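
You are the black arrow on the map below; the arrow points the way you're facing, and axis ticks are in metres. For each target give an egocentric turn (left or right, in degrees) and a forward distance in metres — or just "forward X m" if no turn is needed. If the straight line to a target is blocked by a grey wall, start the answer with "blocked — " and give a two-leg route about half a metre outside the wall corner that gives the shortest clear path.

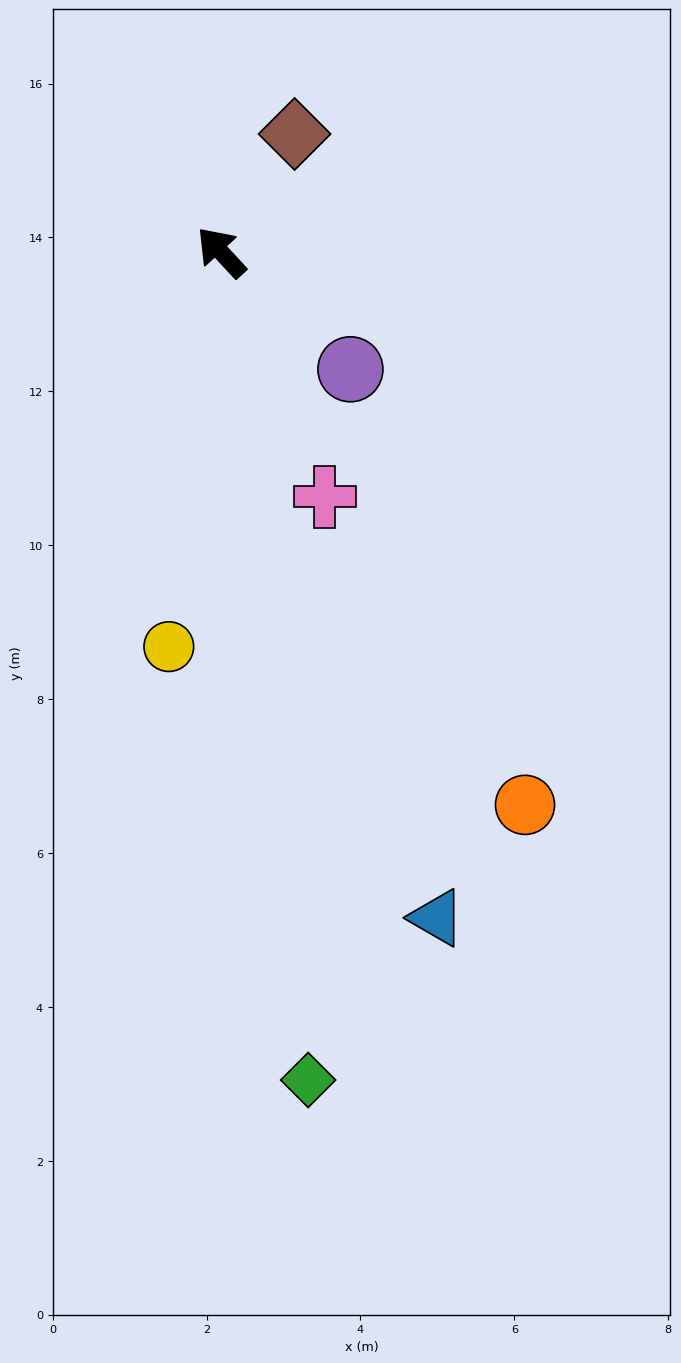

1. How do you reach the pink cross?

turn left 160°, forward 3.5 m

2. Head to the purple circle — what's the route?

turn right 175°, forward 2.3 m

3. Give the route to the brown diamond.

turn right 75°, forward 1.8 m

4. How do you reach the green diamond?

turn left 143°, forward 10.8 m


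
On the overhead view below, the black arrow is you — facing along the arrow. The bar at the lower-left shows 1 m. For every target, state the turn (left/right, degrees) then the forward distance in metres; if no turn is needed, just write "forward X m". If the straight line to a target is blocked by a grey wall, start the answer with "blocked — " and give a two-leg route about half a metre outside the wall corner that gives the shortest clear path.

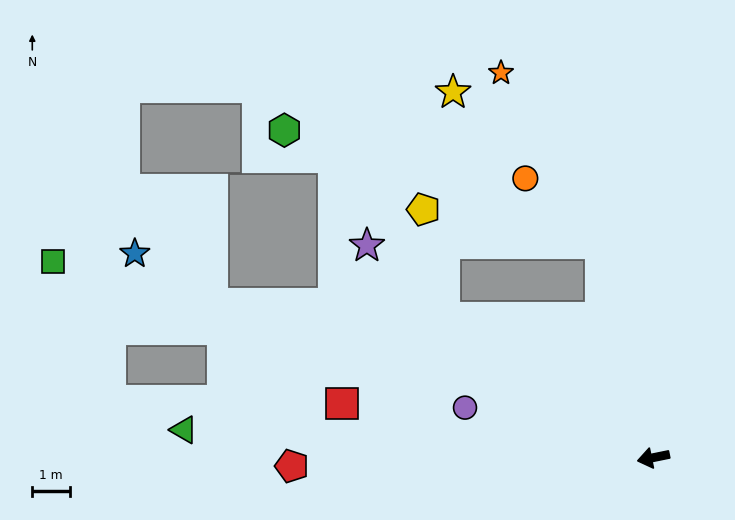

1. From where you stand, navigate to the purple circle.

turn right 26°, forward 5.2 m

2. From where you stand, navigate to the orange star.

blocked — turn right 88°, forward 5.9 m, then turn left 17°, forward 5.3 m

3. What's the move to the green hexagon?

blocked — turn right 88°, forward 5.9 m, then turn left 57°, forward 9.0 m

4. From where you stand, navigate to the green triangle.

turn right 15°, forward 12.6 m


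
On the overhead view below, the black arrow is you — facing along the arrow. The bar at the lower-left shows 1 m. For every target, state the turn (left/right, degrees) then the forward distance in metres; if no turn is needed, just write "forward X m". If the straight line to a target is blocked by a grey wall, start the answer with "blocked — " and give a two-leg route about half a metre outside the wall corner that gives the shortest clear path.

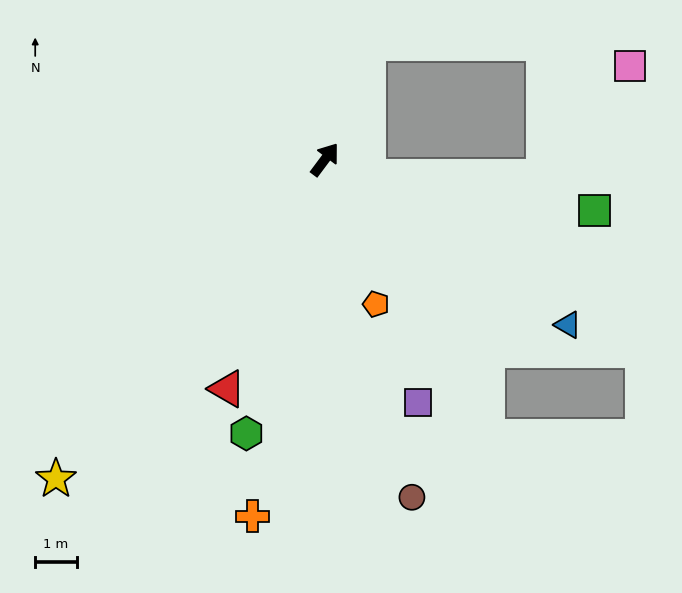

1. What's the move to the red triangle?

turn right 166°, forward 6.0 m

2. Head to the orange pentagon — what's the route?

turn right 124°, forward 3.7 m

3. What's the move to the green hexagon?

turn right 159°, forward 6.9 m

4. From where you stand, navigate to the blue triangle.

turn right 87°, forward 7.1 m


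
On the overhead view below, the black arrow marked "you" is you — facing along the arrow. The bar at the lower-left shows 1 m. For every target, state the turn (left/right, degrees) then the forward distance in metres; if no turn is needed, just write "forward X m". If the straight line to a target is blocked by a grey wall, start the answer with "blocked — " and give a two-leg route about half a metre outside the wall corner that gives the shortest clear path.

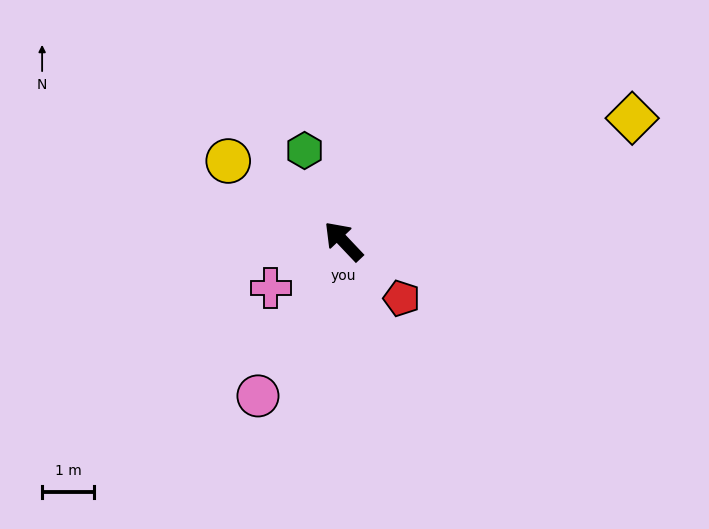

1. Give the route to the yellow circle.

turn left 12°, forward 2.7 m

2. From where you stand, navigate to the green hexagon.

turn right 20°, forward 1.9 m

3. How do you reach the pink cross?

turn left 79°, forward 1.7 m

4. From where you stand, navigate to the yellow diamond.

turn right 110°, forward 6.1 m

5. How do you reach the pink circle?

turn left 108°, forward 3.4 m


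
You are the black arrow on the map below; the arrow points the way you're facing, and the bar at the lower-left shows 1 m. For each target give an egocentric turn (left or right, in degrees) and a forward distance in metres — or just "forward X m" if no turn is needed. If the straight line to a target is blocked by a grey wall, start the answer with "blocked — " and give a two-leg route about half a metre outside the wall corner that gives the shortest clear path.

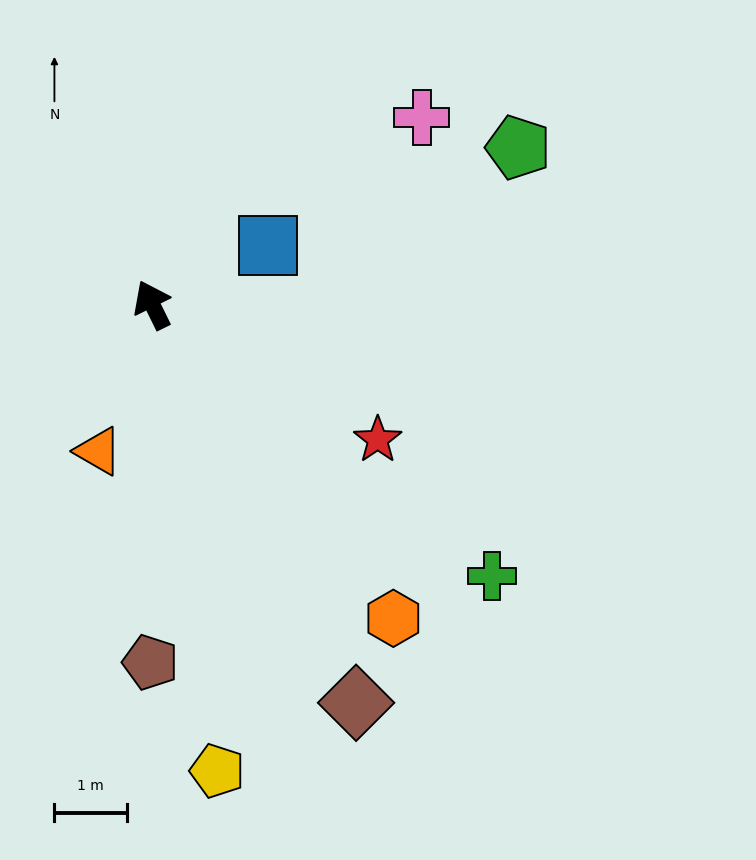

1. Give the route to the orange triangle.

turn left 134°, forward 2.2 m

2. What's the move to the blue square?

turn right 89°, forward 1.8 m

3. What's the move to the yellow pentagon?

turn left 162°, forward 6.5 m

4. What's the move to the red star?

turn right 147°, forward 3.6 m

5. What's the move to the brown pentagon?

turn left 154°, forward 5.0 m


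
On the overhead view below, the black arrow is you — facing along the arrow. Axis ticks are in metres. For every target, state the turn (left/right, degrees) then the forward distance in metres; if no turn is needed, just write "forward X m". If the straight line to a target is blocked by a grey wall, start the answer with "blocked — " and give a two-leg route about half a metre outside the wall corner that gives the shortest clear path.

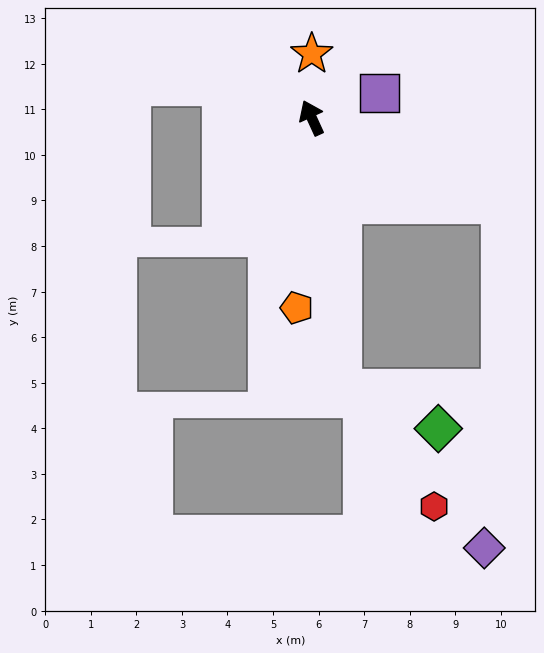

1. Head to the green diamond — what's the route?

blocked — turn left 162°, forward 6.0 m, then turn left 61°, forward 2.3 m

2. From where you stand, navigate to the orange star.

turn right 25°, forward 1.4 m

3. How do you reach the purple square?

turn right 95°, forward 1.6 m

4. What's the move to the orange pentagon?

turn left 151°, forward 4.2 m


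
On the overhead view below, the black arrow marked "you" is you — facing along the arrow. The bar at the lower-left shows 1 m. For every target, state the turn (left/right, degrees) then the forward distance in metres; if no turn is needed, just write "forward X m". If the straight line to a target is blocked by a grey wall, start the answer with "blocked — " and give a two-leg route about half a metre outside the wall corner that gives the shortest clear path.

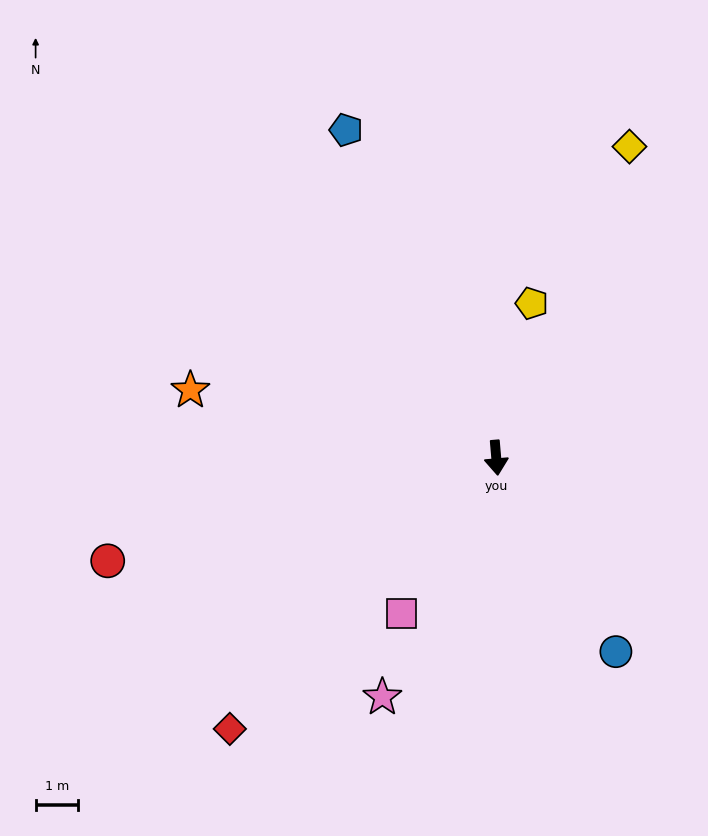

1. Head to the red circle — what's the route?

turn right 80°, forward 9.5 m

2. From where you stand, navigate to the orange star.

turn right 107°, forward 7.4 m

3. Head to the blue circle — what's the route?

turn left 27°, forward 5.4 m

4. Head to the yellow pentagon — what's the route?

turn left 162°, forward 3.7 m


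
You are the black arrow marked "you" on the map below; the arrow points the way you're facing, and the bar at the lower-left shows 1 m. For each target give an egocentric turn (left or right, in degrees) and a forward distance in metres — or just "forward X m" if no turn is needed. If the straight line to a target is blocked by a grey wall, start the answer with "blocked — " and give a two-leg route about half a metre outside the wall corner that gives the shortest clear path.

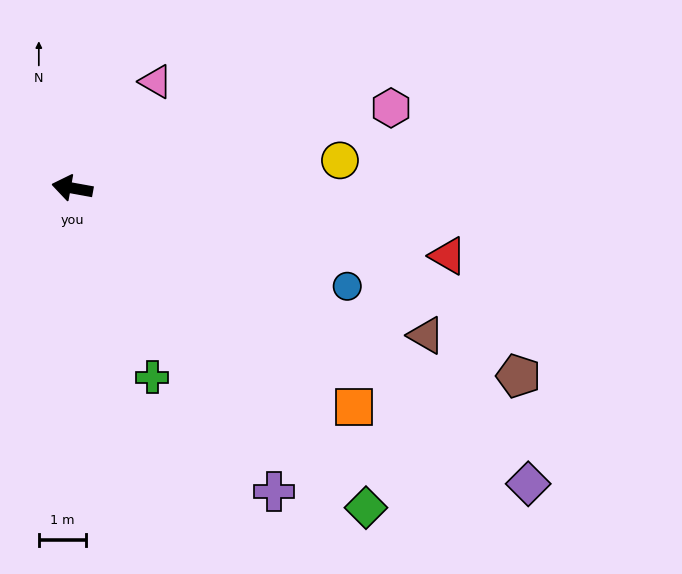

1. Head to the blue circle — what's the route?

turn left 171°, forward 6.1 m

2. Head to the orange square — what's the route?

turn left 152°, forward 7.5 m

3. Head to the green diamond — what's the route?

turn left 143°, forward 9.1 m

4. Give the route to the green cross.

turn left 123°, forward 4.3 m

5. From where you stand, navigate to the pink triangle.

turn right 118°, forward 2.8 m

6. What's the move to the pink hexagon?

turn right 156°, forward 6.9 m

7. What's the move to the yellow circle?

turn right 164°, forward 5.7 m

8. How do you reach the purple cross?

turn left 134°, forward 7.6 m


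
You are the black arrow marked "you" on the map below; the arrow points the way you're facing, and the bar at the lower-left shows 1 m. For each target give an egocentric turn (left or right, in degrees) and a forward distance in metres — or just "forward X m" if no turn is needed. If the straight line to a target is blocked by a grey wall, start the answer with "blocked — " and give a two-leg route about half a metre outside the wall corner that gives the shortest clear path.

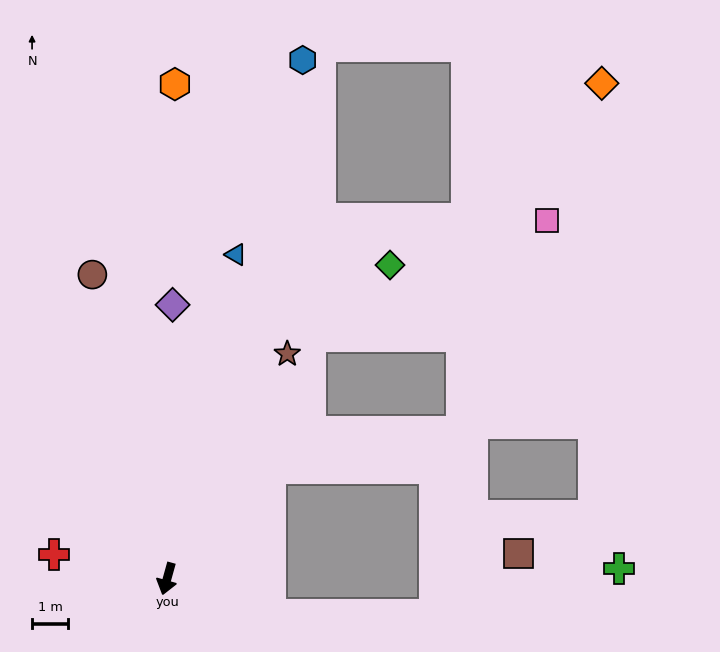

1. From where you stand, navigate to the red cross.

turn right 87°, forward 3.2 m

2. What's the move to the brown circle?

turn right 151°, forward 8.6 m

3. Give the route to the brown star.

turn left 167°, forward 7.0 m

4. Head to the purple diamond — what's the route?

turn right 166°, forward 7.5 m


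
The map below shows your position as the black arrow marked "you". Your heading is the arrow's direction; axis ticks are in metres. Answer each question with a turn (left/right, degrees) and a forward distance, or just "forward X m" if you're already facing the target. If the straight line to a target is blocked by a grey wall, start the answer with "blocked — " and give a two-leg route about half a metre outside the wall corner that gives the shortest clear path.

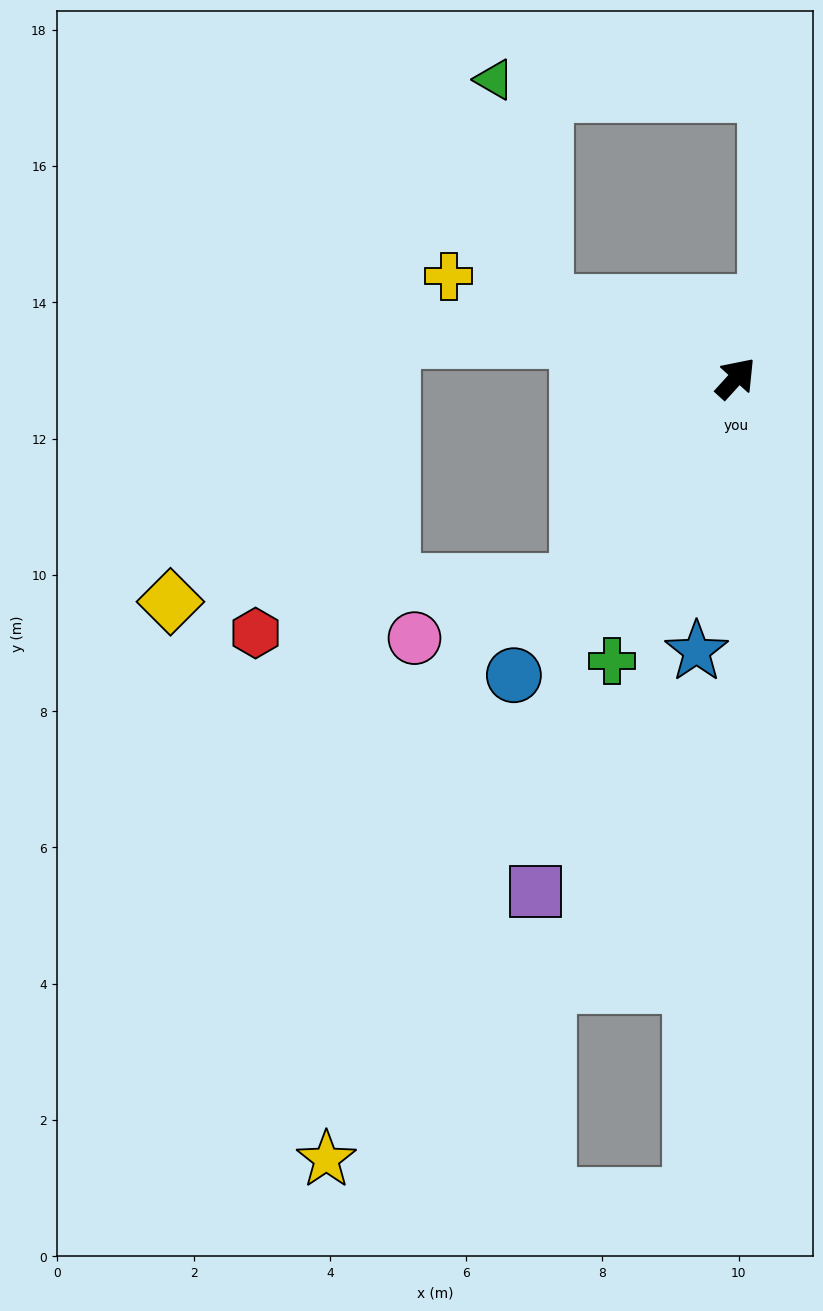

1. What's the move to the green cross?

turn right 161°, forward 4.5 m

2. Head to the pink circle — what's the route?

blocked — turn right 175°, forward 3.8 m, then turn right 34°, forward 2.5 m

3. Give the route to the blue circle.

turn right 175°, forward 5.4 m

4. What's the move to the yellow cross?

turn left 113°, forward 4.5 m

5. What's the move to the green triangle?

blocked — turn left 111°, forward 3.0 m, then turn right 56°, forward 3.4 m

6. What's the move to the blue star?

turn right 146°, forward 4.1 m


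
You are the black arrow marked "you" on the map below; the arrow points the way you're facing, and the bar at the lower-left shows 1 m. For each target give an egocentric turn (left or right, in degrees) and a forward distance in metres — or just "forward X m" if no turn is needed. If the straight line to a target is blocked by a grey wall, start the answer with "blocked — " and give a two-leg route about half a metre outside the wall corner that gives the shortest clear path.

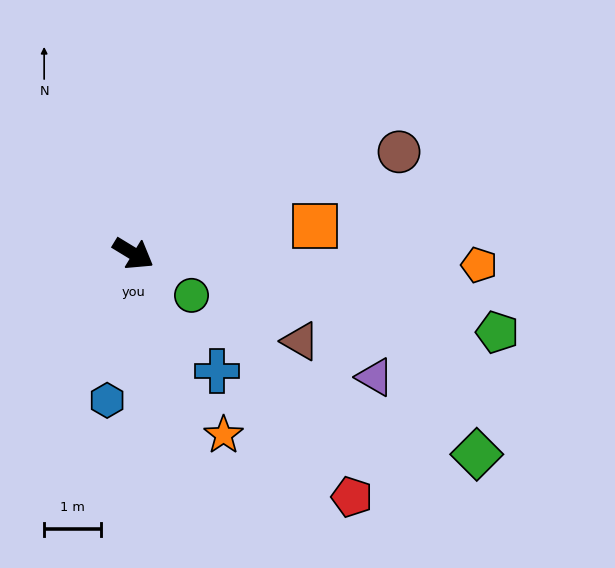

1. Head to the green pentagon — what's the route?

turn left 19°, forward 6.6 m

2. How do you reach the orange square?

turn left 40°, forward 3.3 m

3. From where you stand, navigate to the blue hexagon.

turn right 69°, forward 2.6 m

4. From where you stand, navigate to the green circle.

turn right 4°, forward 1.3 m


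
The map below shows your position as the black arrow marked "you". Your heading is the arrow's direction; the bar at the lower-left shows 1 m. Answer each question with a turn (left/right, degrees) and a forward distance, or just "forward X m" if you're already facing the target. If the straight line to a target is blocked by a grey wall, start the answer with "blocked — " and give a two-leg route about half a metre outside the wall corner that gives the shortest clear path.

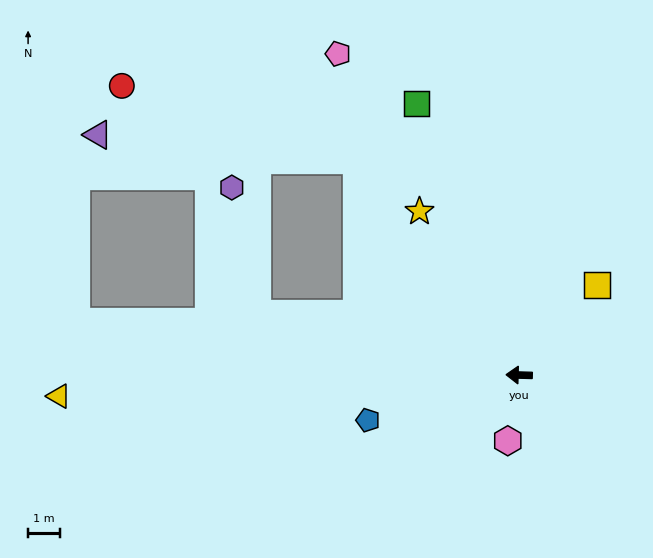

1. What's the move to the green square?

turn right 68°, forward 9.1 m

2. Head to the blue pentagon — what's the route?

turn left 18°, forward 5.0 m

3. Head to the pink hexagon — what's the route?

turn left 82°, forward 2.1 m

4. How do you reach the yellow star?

turn right 57°, forward 6.0 m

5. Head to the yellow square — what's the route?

turn right 129°, forward 3.7 m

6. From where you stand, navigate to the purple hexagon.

blocked — turn right 12°, forward 8.4 m, then turn right 65°, forward 4.0 m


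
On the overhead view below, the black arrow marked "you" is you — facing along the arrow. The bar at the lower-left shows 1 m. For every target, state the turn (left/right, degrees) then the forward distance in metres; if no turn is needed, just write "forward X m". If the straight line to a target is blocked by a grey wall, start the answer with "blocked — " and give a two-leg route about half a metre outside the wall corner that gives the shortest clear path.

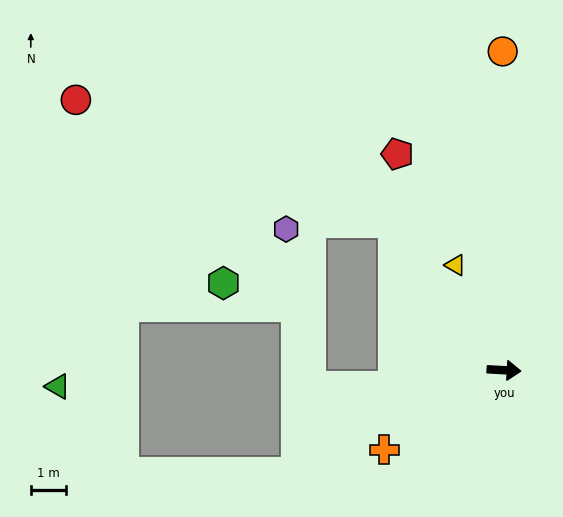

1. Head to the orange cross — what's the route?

turn right 143°, forward 4.0 m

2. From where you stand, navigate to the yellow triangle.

turn left 118°, forward 3.3 m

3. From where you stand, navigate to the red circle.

blocked — turn left 130°, forward 5.2 m, then turn left 32°, forward 9.6 m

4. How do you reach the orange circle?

turn left 93°, forward 9.0 m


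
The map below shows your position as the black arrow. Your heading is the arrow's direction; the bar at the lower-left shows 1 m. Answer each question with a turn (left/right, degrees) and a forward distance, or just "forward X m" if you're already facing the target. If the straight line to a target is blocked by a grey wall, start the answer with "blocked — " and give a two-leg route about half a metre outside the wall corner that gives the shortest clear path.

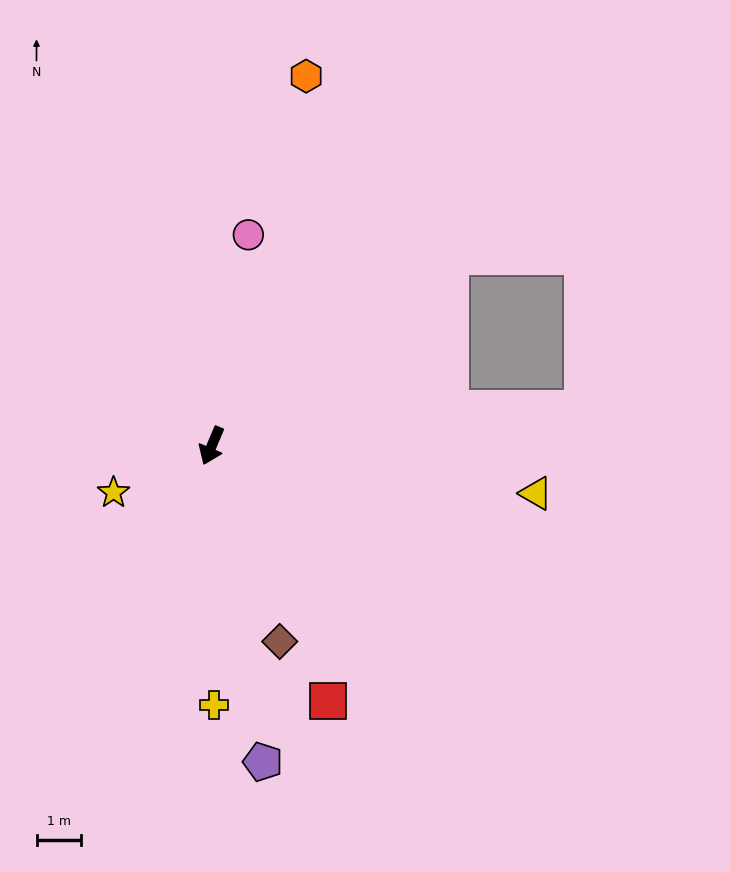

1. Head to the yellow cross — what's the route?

turn left 23°, forward 5.9 m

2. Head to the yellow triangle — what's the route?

turn left 105°, forward 7.4 m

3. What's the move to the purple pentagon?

turn left 32°, forward 7.3 m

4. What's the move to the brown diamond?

turn left 42°, forward 4.7 m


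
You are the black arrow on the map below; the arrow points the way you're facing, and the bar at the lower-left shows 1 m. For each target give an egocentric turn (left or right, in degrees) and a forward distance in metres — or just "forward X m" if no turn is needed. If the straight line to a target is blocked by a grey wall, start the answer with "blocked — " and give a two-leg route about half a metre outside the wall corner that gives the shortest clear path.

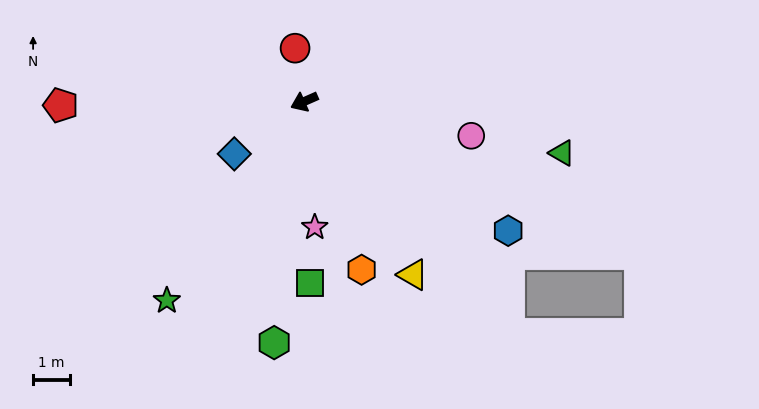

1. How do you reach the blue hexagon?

turn left 124°, forward 6.5 m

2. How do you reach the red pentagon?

turn right 23°, forward 6.6 m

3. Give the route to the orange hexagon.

turn left 85°, forward 4.8 m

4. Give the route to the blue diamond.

turn left 13°, forward 2.4 m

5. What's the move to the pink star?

turn left 71°, forward 3.4 m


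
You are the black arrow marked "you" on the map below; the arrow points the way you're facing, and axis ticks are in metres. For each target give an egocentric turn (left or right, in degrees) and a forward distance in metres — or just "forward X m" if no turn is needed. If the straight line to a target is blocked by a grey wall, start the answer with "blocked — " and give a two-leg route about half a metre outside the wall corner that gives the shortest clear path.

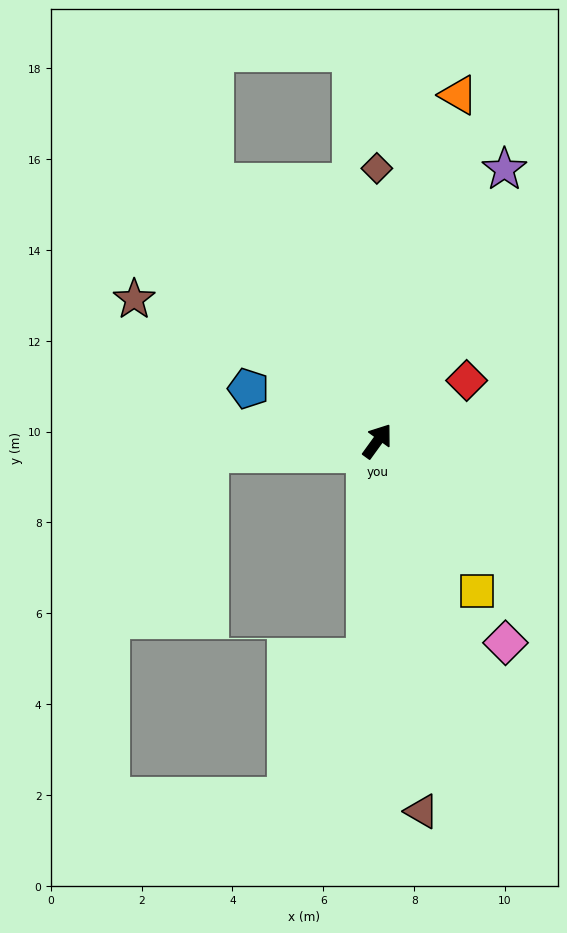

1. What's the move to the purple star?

turn left 11°, forward 6.6 m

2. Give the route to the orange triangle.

turn left 23°, forward 7.8 m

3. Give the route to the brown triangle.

turn right 137°, forward 8.2 m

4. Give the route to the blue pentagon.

turn left 104°, forward 3.1 m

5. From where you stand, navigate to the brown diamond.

turn left 36°, forward 6.0 m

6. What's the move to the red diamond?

turn right 20°, forward 2.4 m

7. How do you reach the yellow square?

turn right 110°, forward 4.0 m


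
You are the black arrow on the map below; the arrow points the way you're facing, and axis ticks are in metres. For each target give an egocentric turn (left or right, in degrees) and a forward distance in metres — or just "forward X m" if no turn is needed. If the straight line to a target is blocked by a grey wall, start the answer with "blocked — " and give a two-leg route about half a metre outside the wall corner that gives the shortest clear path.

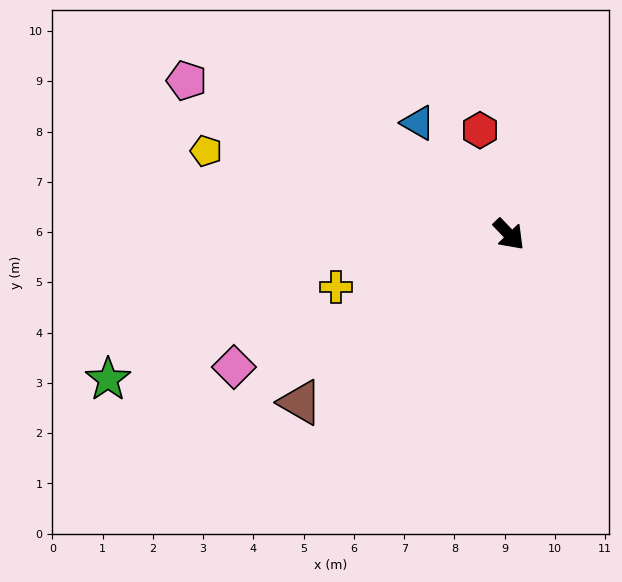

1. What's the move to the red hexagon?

turn left 152°, forward 2.2 m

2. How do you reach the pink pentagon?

turn right 159°, forward 7.1 m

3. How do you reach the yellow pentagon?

turn right 149°, forward 6.2 m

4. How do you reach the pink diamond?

turn right 108°, forward 6.1 m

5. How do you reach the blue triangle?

turn left 175°, forward 2.9 m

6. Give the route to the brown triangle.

turn right 95°, forward 5.3 m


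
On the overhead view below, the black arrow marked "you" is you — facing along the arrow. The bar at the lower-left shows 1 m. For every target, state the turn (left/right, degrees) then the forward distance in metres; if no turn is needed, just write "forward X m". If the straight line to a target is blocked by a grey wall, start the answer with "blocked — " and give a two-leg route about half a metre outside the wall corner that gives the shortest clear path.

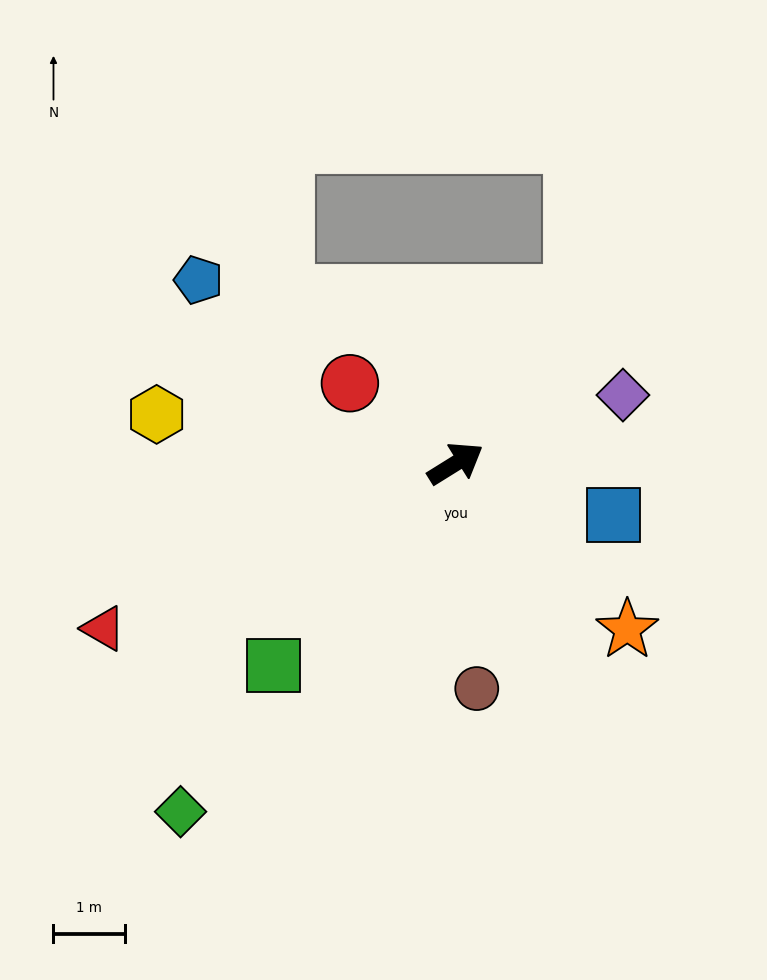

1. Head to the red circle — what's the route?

turn left 111°, forward 1.9 m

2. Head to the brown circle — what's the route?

turn right 117°, forward 3.2 m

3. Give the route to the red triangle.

turn left 173°, forward 5.5 m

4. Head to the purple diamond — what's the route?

turn right 10°, forward 2.5 m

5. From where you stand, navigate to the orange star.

turn right 76°, forward 3.4 m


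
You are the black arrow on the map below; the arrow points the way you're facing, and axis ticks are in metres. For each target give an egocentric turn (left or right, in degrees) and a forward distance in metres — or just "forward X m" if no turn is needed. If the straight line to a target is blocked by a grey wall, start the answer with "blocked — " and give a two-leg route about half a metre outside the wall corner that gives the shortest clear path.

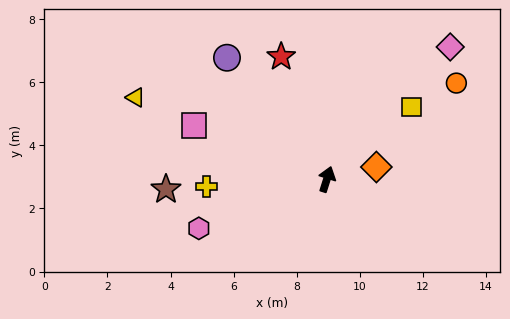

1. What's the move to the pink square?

turn left 85°, forward 4.5 m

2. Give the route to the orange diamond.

turn right 59°, forward 1.6 m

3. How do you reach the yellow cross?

turn left 111°, forward 3.8 m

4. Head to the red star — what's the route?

turn left 38°, forward 4.1 m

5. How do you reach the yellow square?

turn right 32°, forward 3.5 m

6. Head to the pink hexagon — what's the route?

turn left 129°, forward 4.3 m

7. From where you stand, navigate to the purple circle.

turn left 57°, forward 5.0 m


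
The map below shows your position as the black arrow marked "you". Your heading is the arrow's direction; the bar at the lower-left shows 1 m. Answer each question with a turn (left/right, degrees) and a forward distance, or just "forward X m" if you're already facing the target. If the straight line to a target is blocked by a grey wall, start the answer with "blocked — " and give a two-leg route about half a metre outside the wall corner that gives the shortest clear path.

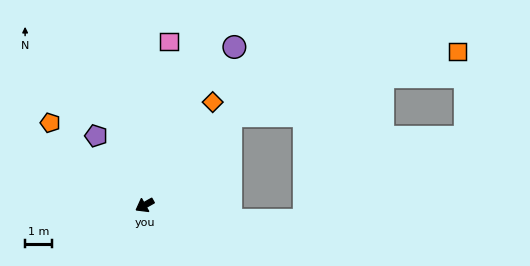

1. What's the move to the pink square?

turn right 128°, forward 6.1 m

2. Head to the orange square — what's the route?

blocked — turn right 163°, forward 4.6 m, then turn right 31°, forward 8.7 m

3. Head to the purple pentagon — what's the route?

turn right 84°, forward 3.1 m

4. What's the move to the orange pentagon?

turn right 70°, forward 4.6 m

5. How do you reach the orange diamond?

turn right 153°, forward 4.6 m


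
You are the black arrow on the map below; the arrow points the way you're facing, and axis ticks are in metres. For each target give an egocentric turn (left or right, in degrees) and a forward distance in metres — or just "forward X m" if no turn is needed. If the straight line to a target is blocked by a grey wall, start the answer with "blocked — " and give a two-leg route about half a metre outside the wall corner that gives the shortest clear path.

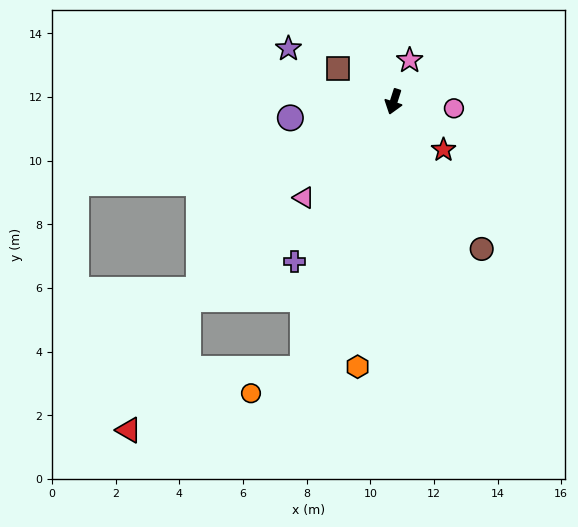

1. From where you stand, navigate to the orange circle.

blocked — forward 8.9 m, then turn right 47°, forward 1.8 m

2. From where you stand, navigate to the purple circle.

turn right 63°, forward 3.3 m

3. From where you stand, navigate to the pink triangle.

turn right 25°, forward 4.1 m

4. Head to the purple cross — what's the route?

turn right 14°, forward 5.9 m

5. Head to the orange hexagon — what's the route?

turn left 10°, forward 8.4 m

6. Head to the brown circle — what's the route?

turn left 49°, forward 5.4 m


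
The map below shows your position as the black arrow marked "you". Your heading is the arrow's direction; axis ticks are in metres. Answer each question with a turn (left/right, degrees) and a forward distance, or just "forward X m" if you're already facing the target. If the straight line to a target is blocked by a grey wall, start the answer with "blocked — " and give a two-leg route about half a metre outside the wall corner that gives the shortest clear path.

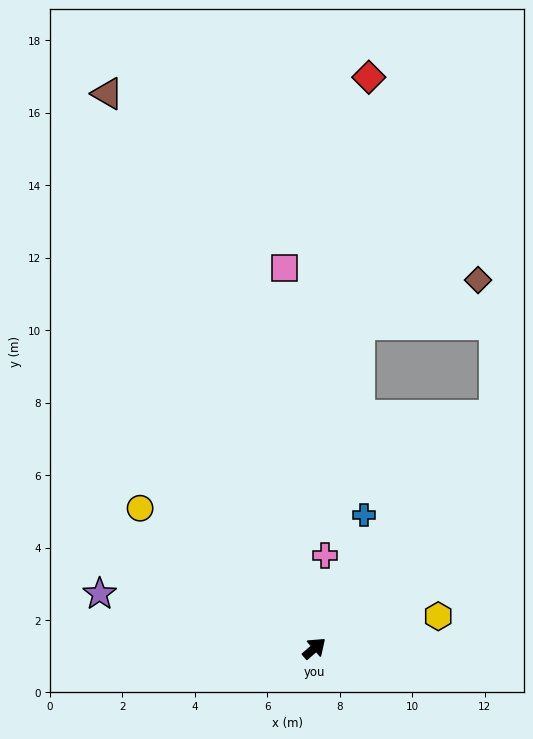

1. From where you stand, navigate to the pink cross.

turn left 42°, forward 2.6 m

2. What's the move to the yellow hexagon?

turn right 27°, forward 3.5 m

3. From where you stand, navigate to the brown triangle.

turn left 69°, forward 16.3 m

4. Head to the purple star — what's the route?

turn left 125°, forward 6.1 m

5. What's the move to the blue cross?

turn left 29°, forward 3.9 m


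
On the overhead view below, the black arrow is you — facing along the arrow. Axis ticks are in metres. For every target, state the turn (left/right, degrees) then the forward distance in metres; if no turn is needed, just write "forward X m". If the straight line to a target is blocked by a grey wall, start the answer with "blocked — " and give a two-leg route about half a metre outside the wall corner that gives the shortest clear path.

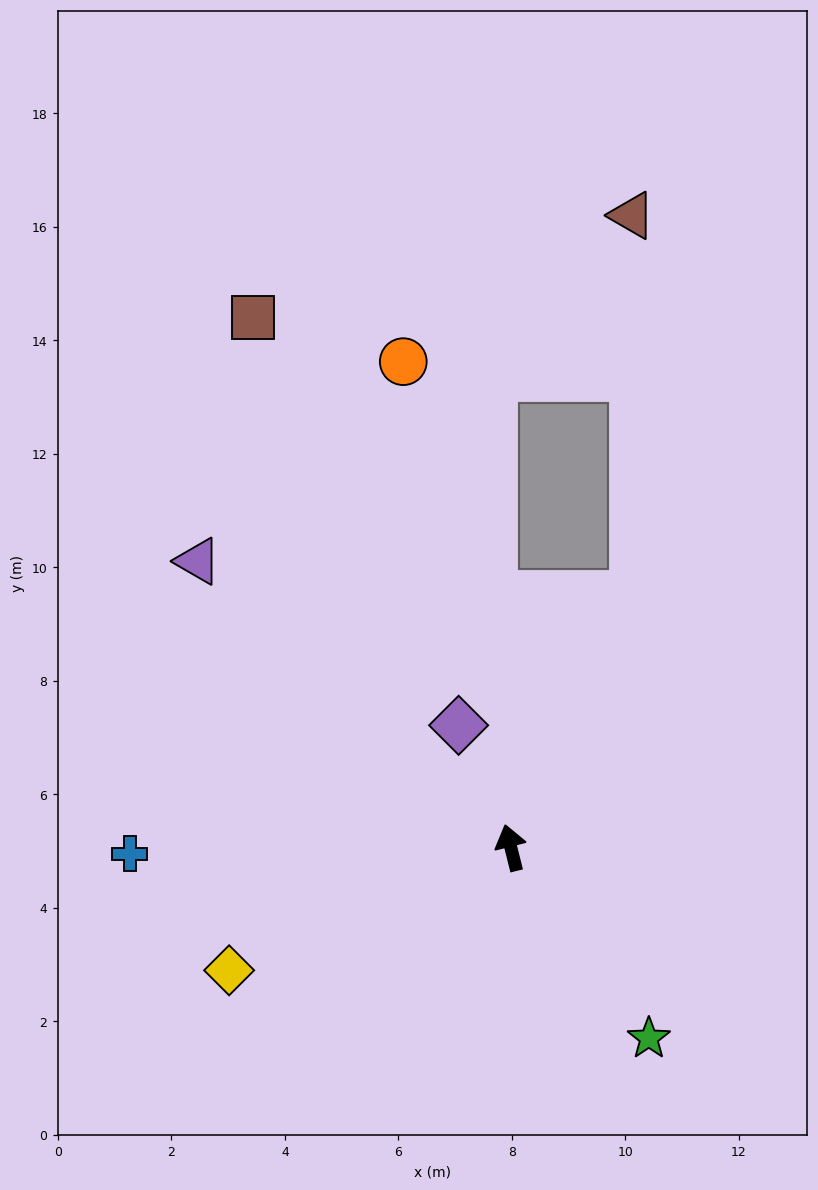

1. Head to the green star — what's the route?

turn right 158°, forward 4.1 m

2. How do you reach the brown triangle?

blocked — turn right 40°, forward 5.0 m, then turn left 26°, forward 6.7 m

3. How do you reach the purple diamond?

turn left 9°, forward 2.3 m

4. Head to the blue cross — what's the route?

turn left 77°, forward 6.7 m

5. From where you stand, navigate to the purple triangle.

turn left 34°, forward 7.5 m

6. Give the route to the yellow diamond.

turn left 100°, forward 5.4 m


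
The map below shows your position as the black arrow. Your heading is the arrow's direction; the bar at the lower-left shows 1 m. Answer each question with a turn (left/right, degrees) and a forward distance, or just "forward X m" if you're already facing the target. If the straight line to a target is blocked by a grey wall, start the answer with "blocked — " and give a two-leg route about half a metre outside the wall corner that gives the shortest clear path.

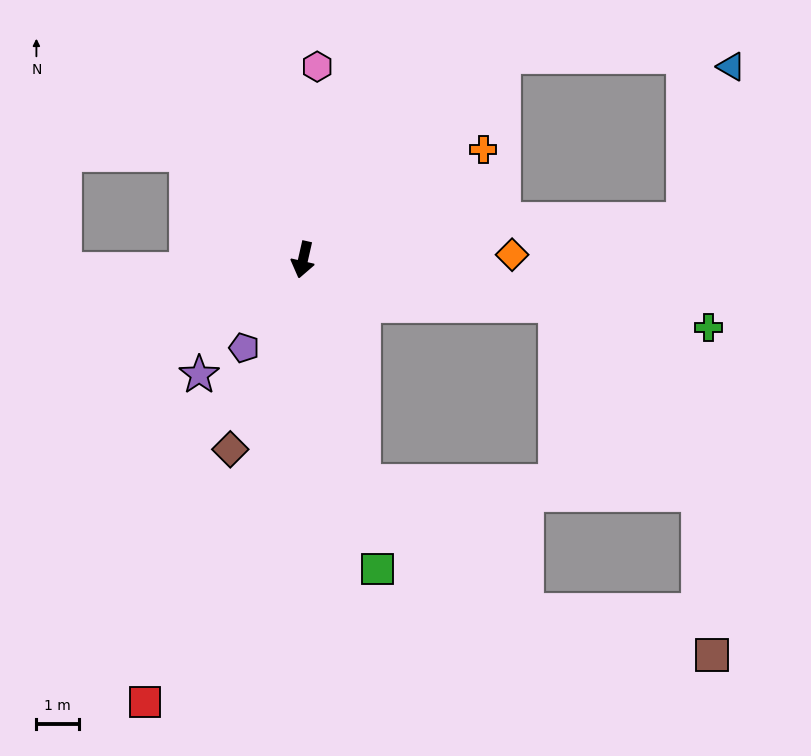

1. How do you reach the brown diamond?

turn right 8°, forward 4.8 m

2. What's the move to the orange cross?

turn left 134°, forward 5.0 m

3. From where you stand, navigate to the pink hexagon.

turn right 171°, forward 4.6 m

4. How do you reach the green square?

turn left 26°, forward 7.5 m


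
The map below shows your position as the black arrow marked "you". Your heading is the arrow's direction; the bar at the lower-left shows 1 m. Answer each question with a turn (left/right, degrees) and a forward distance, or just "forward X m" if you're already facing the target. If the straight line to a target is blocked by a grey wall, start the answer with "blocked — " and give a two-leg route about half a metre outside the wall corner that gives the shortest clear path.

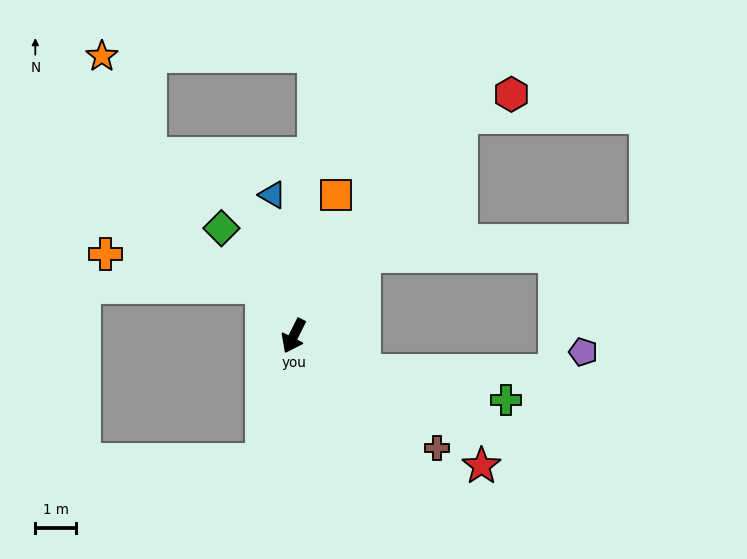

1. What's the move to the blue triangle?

turn right 145°, forward 3.5 m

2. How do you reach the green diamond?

turn right 120°, forward 3.2 m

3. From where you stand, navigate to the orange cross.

blocked — turn right 121°, forward 1.4 m, then turn left 46°, forward 3.9 m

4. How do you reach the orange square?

turn right 170°, forward 3.6 m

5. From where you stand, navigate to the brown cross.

turn left 79°, forward 4.5 m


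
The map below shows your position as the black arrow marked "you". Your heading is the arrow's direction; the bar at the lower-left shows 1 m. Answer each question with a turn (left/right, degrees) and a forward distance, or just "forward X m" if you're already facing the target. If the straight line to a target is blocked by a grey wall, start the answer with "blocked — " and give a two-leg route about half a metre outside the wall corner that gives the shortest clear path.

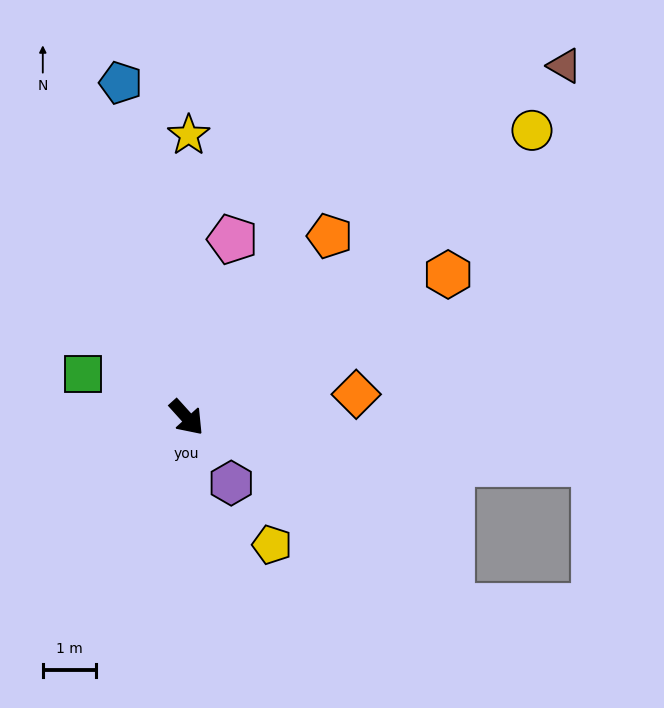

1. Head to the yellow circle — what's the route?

turn left 88°, forward 8.5 m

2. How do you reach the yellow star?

turn left 138°, forward 5.3 m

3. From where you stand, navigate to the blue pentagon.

turn left 149°, forward 6.4 m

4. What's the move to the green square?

turn right 155°, forward 2.1 m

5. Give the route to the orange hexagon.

turn left 77°, forward 5.6 m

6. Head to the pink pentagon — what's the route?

turn left 124°, forward 3.5 m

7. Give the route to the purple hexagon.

turn right 8°, forward 1.5 m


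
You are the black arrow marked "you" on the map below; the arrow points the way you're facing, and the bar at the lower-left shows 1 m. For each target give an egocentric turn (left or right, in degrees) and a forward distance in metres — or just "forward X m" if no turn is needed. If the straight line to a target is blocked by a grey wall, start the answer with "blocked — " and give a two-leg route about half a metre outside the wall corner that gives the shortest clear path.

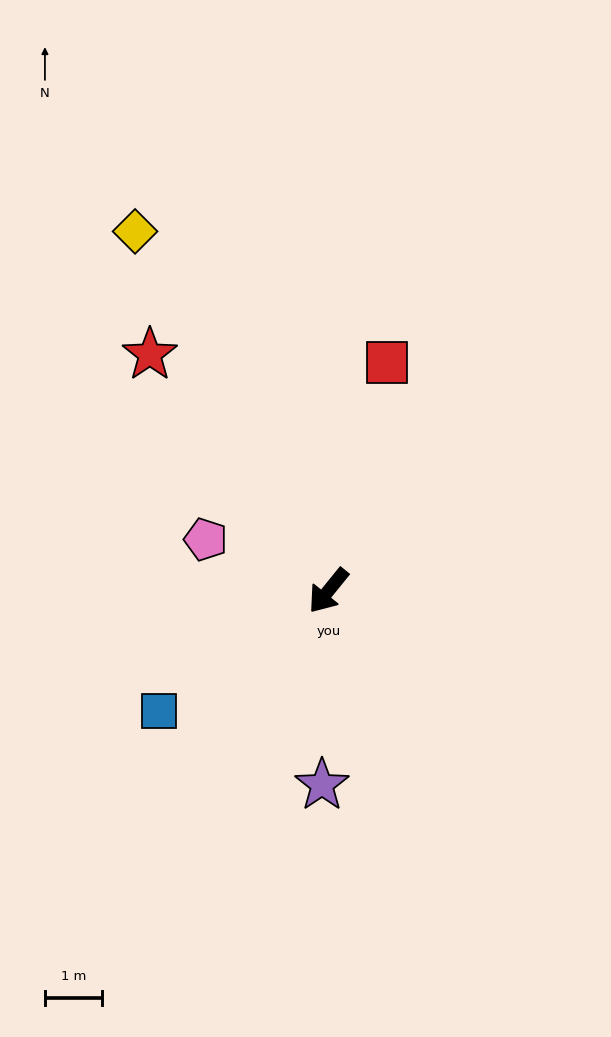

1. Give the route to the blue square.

turn right 16°, forward 3.6 m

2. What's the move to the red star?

turn right 104°, forward 5.2 m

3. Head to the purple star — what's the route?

turn left 37°, forward 3.4 m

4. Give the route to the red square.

turn right 155°, forward 4.1 m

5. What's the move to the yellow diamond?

turn right 113°, forward 7.1 m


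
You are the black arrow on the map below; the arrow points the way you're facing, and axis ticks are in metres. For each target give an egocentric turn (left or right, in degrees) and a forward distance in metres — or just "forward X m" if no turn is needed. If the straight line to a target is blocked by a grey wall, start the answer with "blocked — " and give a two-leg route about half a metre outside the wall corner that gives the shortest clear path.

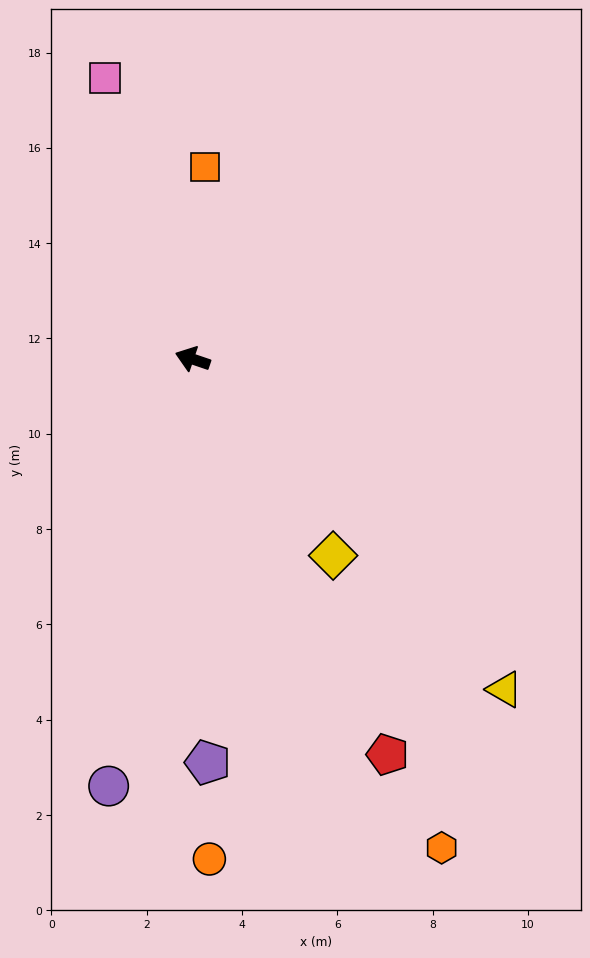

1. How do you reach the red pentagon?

turn left 135°, forward 9.3 m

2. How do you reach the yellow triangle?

turn left 152°, forward 9.5 m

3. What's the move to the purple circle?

turn left 98°, forward 9.1 m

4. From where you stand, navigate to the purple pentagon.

turn left 111°, forward 8.5 m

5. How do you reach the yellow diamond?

turn left 144°, forward 5.1 m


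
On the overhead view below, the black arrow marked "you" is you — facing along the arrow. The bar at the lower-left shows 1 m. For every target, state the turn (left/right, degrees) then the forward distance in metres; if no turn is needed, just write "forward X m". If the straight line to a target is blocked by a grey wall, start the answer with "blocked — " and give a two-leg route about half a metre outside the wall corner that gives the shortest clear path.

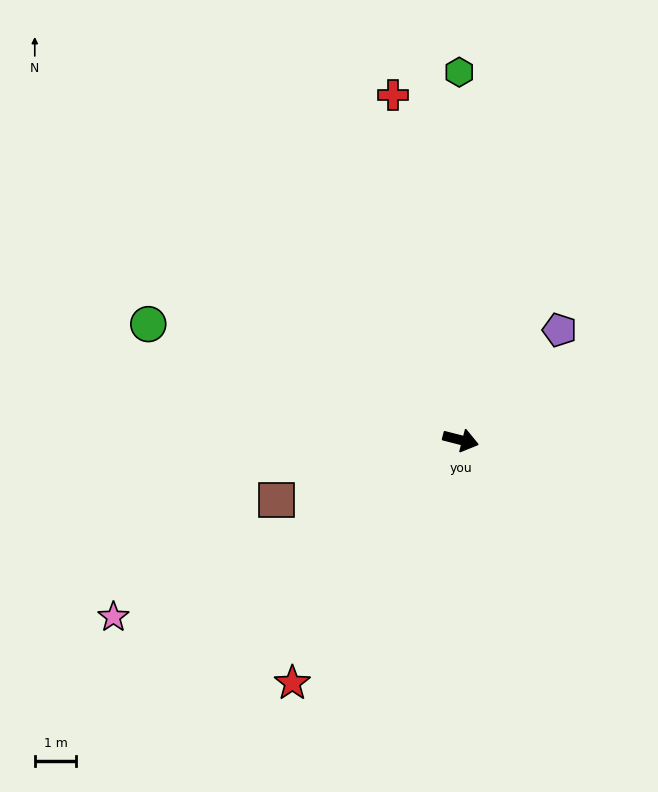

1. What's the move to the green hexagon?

turn left 105°, forward 8.9 m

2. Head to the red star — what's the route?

turn right 110°, forward 7.1 m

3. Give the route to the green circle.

turn left 174°, forward 8.0 m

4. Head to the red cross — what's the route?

turn left 115°, forward 8.5 m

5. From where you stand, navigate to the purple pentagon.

turn left 62°, forward 3.6 m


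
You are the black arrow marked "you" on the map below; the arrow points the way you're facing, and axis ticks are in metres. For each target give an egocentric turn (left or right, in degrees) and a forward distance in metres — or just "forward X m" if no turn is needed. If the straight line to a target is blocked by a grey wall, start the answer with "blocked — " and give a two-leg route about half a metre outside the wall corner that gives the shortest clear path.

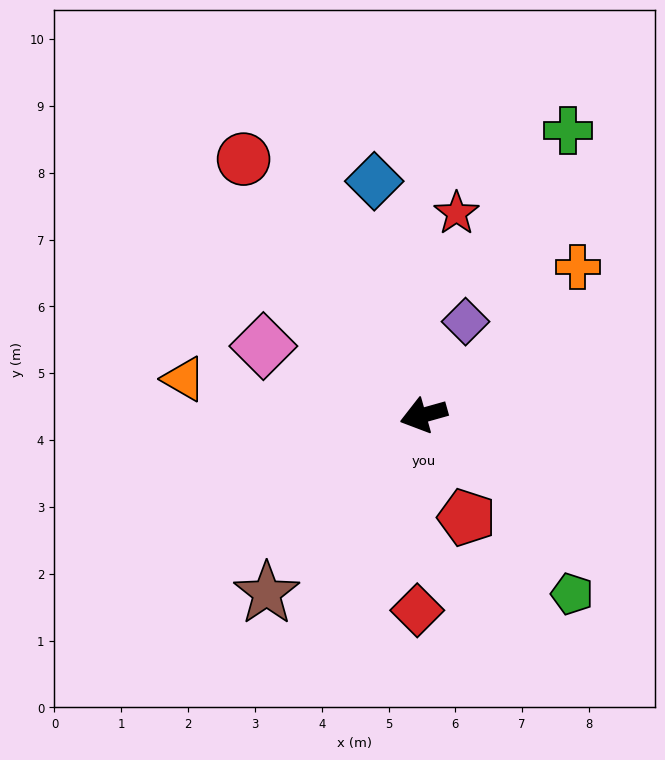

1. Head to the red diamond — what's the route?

turn left 72°, forward 2.9 m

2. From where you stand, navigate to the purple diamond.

turn right 130°, forward 1.5 m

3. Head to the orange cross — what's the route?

turn right 152°, forward 3.2 m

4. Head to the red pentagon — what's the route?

turn left 97°, forward 1.7 m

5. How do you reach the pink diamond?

turn right 39°, forward 2.6 m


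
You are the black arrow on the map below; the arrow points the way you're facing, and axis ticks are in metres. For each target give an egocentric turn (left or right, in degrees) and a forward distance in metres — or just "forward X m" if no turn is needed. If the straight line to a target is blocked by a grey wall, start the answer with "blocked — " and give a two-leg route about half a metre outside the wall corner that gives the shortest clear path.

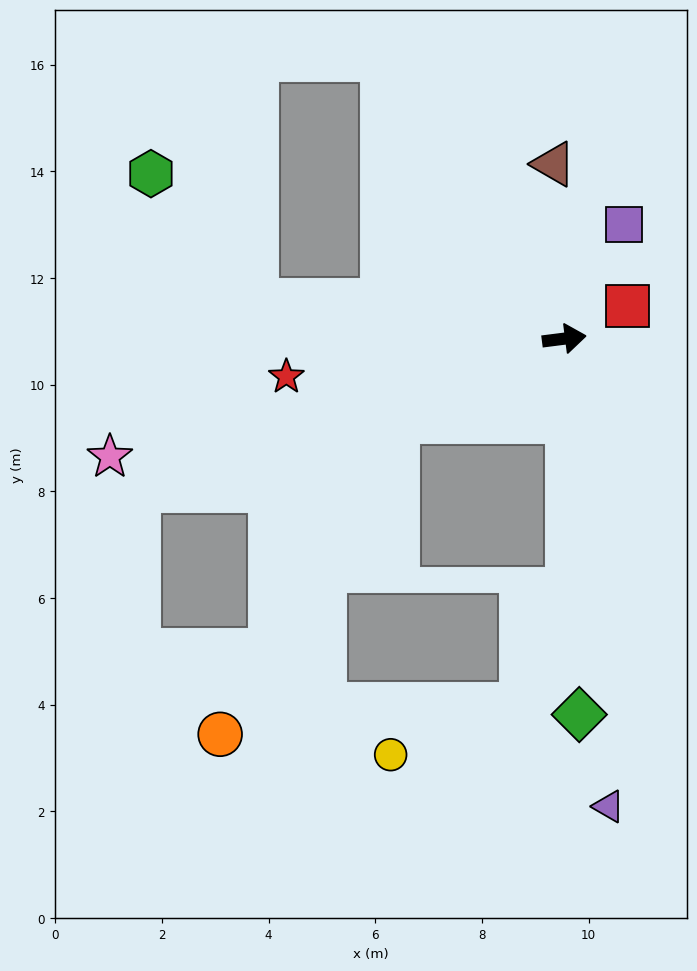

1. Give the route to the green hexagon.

blocked — turn left 166°, forward 5.8 m, then turn right 44°, forward 3.1 m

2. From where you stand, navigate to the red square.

turn left 20°, forward 1.3 m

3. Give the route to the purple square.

turn left 55°, forward 2.4 m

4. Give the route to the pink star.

turn right 173°, forward 8.8 m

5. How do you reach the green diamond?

turn right 95°, forward 7.1 m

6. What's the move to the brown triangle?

turn left 86°, forward 3.3 m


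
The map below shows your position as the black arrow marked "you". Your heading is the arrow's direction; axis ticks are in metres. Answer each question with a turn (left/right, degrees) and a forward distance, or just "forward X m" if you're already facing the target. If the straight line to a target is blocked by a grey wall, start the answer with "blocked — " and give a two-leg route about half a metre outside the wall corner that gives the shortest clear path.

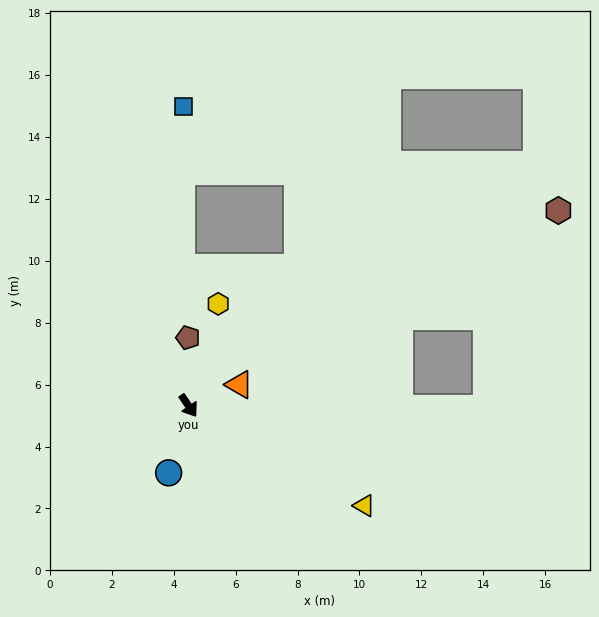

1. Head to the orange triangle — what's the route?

turn left 78°, forward 1.8 m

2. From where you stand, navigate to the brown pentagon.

turn left 146°, forward 2.2 m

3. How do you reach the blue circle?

turn right 51°, forward 2.3 m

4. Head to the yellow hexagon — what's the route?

turn left 129°, forward 3.4 m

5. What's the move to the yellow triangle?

turn left 26°, forward 6.5 m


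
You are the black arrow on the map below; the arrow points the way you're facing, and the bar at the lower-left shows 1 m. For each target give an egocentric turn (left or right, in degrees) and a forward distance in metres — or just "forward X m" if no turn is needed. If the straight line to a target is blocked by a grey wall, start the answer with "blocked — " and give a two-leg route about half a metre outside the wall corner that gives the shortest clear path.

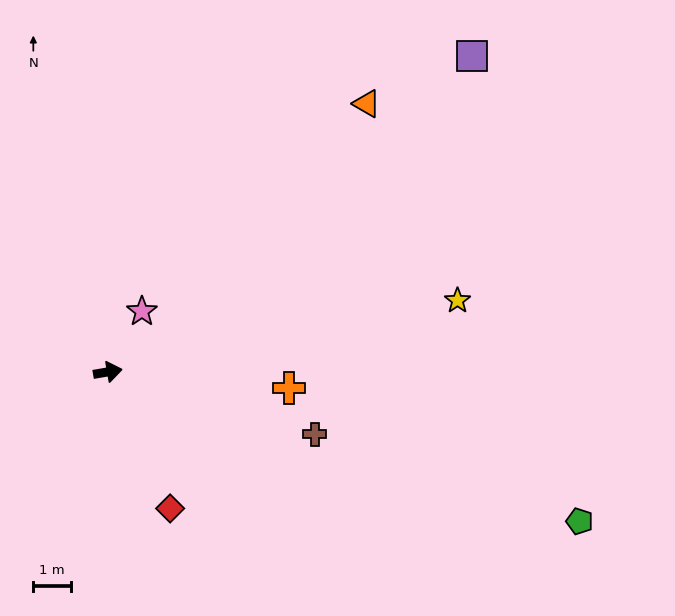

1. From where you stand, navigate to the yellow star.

forward 9.4 m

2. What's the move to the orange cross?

turn right 15°, forward 4.8 m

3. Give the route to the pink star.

turn left 51°, forward 1.8 m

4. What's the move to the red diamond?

turn right 75°, forward 4.0 m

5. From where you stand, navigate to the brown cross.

turn right 27°, forward 5.7 m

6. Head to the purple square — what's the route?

turn left 31°, forward 12.7 m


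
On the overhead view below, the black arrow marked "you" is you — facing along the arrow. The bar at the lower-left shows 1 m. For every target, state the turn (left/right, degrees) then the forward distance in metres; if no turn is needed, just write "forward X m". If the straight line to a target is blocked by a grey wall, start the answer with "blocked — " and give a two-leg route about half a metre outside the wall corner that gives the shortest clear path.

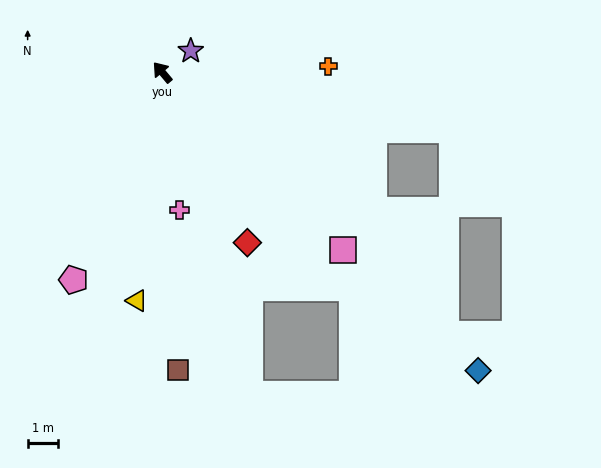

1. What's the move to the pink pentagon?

turn left 117°, forward 7.3 m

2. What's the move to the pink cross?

turn left 147°, forward 4.5 m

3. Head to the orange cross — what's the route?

turn right 128°, forward 5.4 m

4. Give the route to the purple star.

turn right 93°, forward 1.2 m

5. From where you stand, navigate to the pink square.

turn right 174°, forward 8.3 m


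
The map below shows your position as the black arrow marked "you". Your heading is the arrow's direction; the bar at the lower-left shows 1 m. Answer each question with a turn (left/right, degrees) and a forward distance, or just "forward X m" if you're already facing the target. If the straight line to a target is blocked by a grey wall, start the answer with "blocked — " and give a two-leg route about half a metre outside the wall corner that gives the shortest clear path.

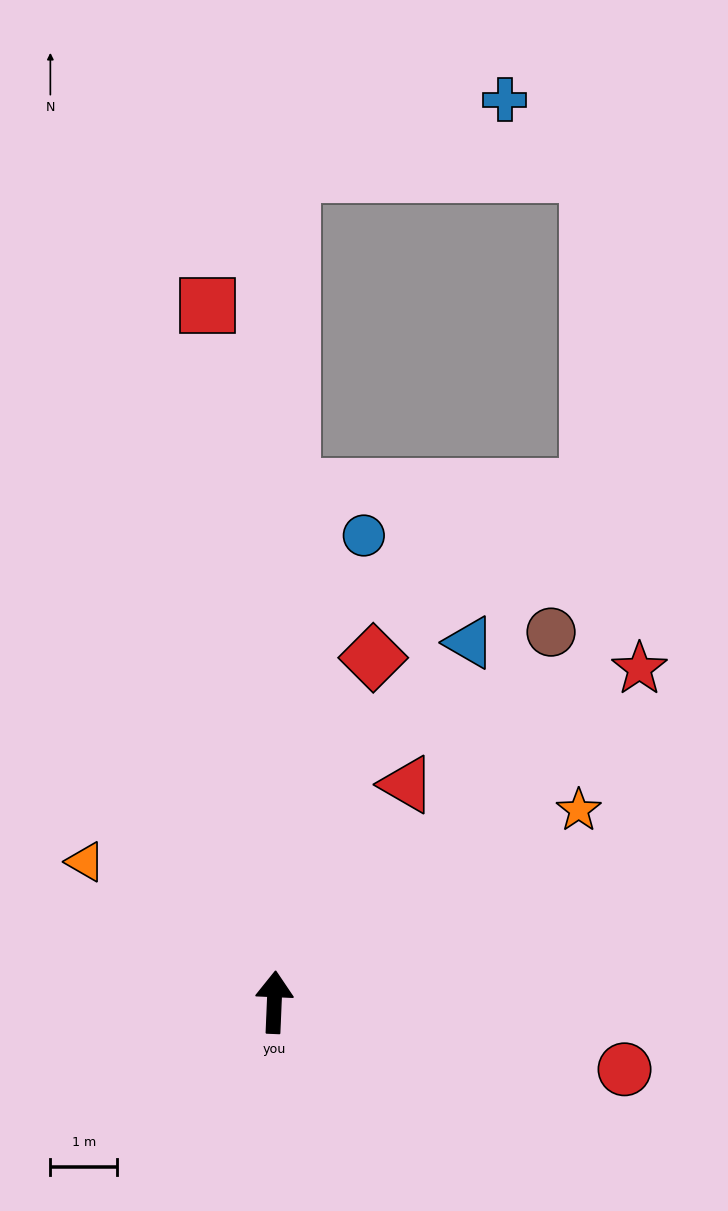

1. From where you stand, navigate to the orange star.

turn right 55°, forward 5.4 m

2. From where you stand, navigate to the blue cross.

blocked — forward 12.4 m, then turn right 68°, forward 3.4 m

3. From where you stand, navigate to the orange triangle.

turn left 56°, forward 3.5 m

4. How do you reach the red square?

turn left 8°, forward 10.4 m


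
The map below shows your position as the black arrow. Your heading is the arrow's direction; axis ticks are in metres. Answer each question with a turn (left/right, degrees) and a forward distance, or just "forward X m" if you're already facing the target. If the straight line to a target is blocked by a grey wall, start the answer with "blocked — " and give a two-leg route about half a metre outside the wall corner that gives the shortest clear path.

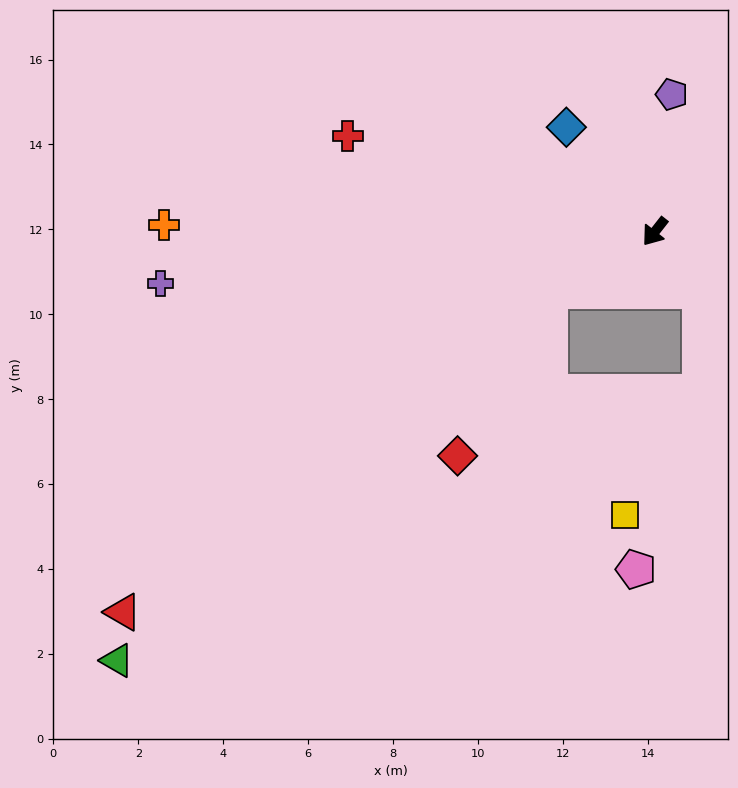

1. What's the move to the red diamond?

blocked — turn right 22°, forward 2.8 m, then turn left 31°, forward 4.5 m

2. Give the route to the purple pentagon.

turn right 149°, forward 3.3 m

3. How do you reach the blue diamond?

turn right 102°, forward 3.2 m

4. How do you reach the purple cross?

turn right 46°, forward 11.7 m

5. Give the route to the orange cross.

turn right 53°, forward 11.6 m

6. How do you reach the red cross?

turn right 69°, forward 7.6 m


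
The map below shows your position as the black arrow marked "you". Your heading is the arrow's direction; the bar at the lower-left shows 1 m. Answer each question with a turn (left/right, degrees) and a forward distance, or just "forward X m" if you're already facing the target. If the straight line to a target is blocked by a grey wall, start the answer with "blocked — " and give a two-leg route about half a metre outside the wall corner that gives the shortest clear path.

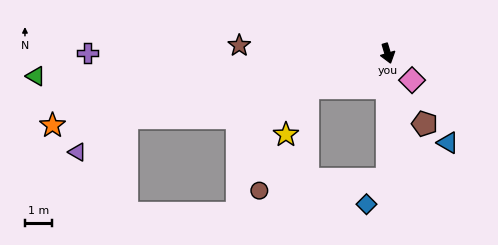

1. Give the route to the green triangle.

turn right 103°, forward 13.1 m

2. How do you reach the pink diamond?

turn left 26°, forward 1.3 m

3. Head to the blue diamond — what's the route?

blocked — turn right 17°, forward 4.7 m, then turn right 39°, forward 1.2 m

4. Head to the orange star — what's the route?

turn right 95°, forward 12.8 m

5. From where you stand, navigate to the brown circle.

blocked — turn right 17°, forward 4.7 m, then turn right 85°, forward 4.8 m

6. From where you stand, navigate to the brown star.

turn right 110°, forward 5.5 m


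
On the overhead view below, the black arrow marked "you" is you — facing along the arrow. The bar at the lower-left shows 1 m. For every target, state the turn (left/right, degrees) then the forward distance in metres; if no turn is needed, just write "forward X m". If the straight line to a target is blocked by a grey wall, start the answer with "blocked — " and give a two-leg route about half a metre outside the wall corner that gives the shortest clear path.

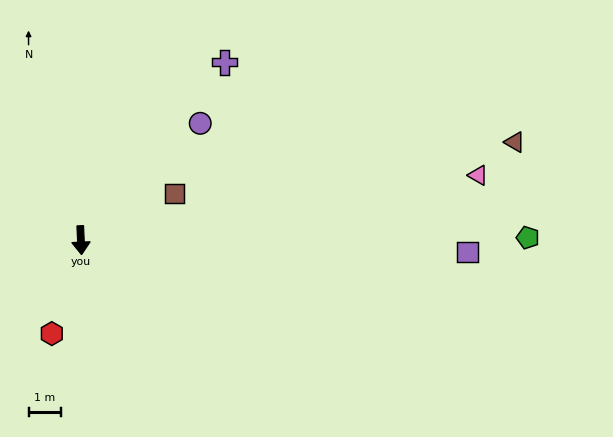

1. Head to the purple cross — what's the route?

turn left 139°, forward 7.0 m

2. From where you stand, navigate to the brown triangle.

turn left 100°, forward 13.5 m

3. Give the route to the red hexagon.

turn right 20°, forward 3.0 m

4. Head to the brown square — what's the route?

turn left 114°, forward 3.2 m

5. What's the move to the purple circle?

turn left 132°, forward 5.1 m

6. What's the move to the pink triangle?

turn left 97°, forward 12.3 m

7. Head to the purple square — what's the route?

turn left 86°, forward 11.8 m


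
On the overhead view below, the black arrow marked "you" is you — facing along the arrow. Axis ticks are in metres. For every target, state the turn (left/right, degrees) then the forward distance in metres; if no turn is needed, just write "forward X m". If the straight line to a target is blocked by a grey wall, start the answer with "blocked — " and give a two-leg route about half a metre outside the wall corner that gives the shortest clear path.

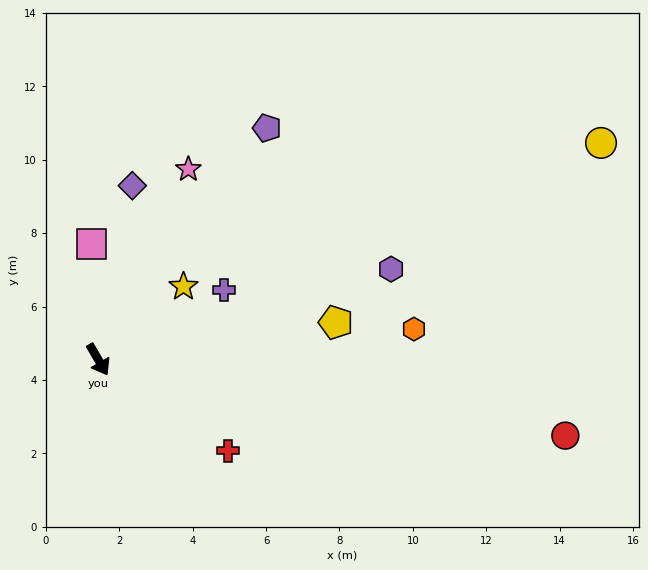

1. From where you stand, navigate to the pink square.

turn left 153°, forward 3.2 m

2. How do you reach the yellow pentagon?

turn left 69°, forward 6.6 m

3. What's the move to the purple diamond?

turn left 139°, forward 4.8 m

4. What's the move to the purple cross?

turn left 89°, forward 3.9 m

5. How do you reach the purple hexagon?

turn left 77°, forward 8.4 m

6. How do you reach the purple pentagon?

turn left 114°, forward 7.8 m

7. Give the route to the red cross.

turn left 25°, forward 4.3 m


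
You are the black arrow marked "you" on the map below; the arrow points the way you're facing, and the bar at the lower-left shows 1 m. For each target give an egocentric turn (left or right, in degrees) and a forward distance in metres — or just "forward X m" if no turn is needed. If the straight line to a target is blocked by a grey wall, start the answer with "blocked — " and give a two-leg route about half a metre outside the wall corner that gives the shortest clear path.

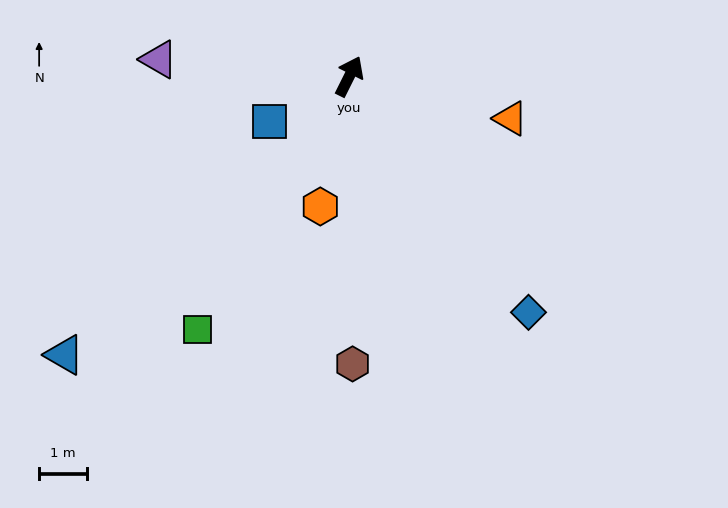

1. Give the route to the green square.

turn left 176°, forward 6.2 m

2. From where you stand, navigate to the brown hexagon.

turn right 153°, forward 6.0 m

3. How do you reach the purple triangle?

turn left 111°, forward 4.0 m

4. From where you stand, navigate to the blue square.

turn left 146°, forward 1.9 m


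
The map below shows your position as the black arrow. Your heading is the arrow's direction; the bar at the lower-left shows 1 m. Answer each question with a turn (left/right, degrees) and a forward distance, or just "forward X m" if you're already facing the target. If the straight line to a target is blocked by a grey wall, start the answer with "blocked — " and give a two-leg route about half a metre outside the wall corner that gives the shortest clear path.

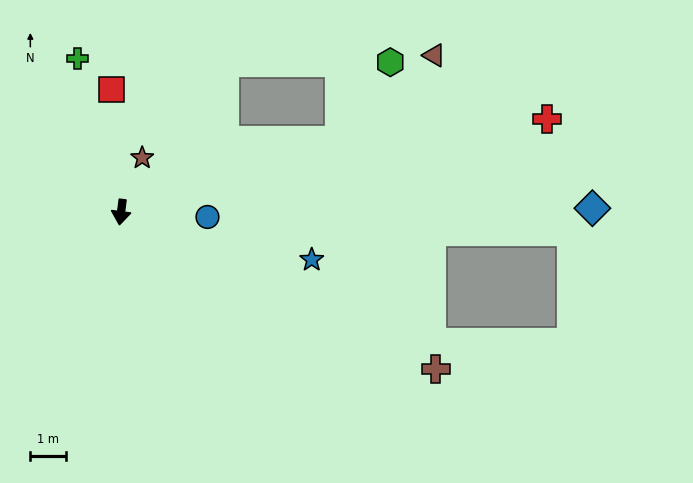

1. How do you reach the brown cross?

turn left 71°, forward 10.0 m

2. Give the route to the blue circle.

turn left 94°, forward 2.5 m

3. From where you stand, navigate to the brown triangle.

blocked — turn left 115°, forward 6.5 m, then turn left 25°, forward 3.6 m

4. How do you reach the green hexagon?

blocked — turn left 115°, forward 6.5 m, then turn left 40°, forward 2.7 m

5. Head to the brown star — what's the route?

turn left 166°, forward 1.7 m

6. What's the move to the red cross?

turn left 110°, forward 12.4 m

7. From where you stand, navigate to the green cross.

turn right 157°, forward 4.5 m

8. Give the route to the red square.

turn right 168°, forward 3.5 m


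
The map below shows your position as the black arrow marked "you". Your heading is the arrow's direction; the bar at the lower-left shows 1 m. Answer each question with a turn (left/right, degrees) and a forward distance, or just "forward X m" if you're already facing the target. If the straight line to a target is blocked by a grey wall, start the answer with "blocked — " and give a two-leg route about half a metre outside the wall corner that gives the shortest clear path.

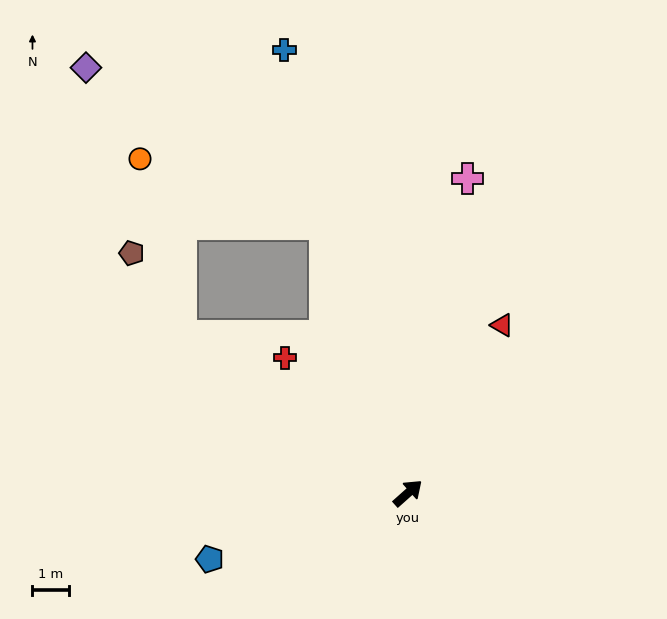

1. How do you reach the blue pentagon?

turn left 157°, forward 5.7 m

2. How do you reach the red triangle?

turn left 19°, forward 5.2 m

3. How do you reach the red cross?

turn left 91°, forward 5.0 m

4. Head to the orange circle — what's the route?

blocked — turn left 103°, forward 7.5 m, then turn right 41°, forward 4.9 m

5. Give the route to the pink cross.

turn left 38°, forward 8.7 m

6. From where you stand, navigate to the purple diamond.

blocked — turn left 103°, forward 7.5 m, then turn right 35°, forward 7.7 m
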